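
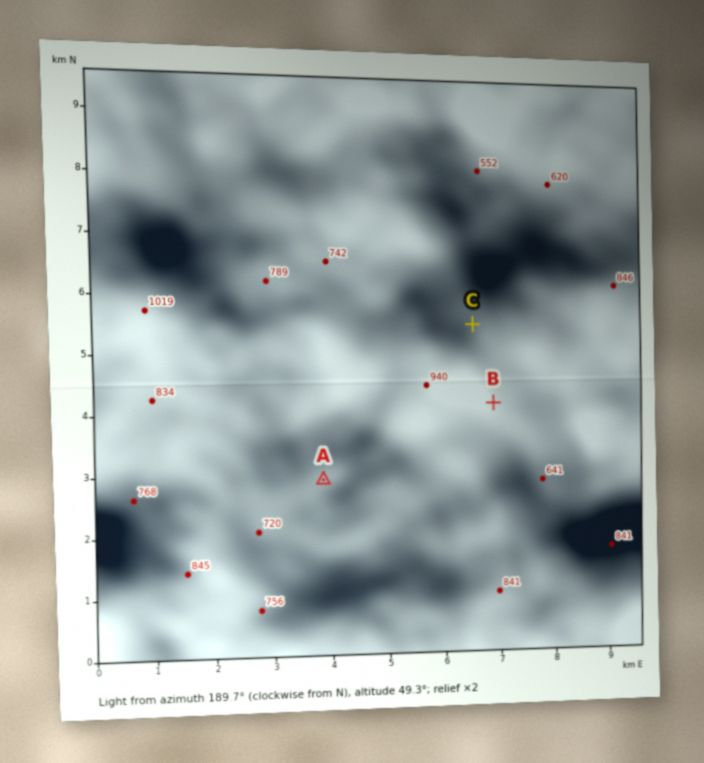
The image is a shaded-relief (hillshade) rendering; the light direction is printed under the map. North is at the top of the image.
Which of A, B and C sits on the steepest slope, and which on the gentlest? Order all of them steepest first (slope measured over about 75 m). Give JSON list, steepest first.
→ ["B", "C", "A"]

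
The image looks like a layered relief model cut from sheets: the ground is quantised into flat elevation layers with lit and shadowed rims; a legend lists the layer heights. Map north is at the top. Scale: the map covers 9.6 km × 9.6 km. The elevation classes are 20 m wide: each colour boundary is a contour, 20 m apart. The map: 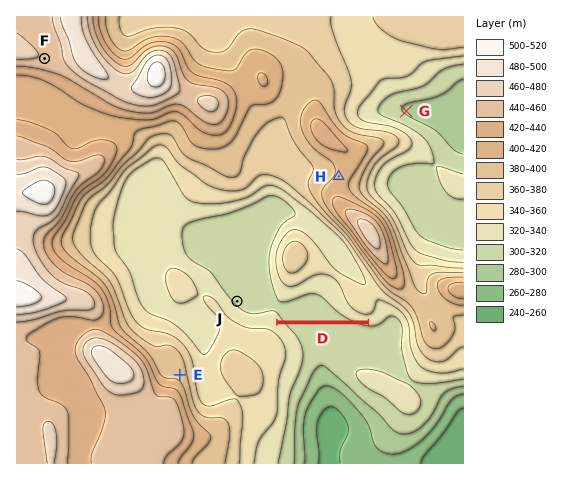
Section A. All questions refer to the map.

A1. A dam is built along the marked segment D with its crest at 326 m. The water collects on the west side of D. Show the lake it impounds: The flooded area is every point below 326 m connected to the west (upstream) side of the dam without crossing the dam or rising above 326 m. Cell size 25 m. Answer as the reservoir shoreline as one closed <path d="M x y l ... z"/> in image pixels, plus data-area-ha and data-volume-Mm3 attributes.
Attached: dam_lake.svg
<path d="M274 192l-9 1-17 11-21 7-21 2-28 6-3 6 3 14 0 6 4 11 8 8 12 8 16 15 15 20 13 10 4 1 20-1 6 3 81 0-15-9-11-13-10-9-9-1-20 8-7 0-8-6-5-19 0-19 8-20 10-10 10-1 6 3 14 13 5 7 12 12 7 3 2-3-6-12-7-8-17-11-29-26-13-7z" data-area-ha="518" data-volume-Mm3="37.55"/>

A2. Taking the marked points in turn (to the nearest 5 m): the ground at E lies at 390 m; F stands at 455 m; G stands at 300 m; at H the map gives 405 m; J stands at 320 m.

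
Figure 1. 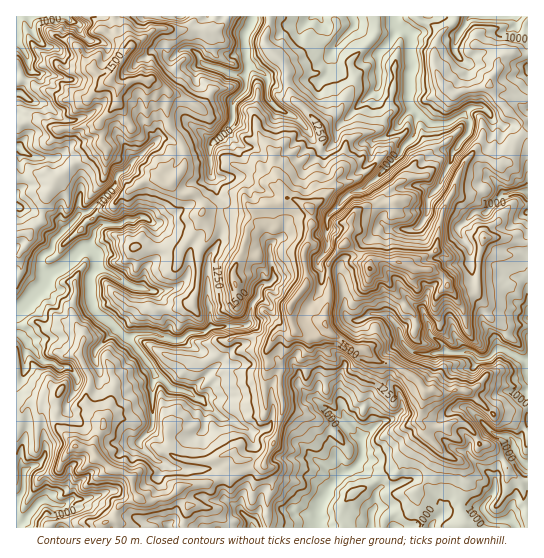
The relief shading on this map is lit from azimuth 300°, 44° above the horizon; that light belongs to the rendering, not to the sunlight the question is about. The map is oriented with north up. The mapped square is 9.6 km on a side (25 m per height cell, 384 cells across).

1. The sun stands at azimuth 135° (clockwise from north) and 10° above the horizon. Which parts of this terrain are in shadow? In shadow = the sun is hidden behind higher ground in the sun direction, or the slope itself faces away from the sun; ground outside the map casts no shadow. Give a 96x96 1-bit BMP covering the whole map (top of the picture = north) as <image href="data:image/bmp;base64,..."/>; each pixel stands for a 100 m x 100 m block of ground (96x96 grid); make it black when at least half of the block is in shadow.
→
<image width="96" height="96" href="data:image/bmp;base64,Qk2+BAAAAAAAAD4AAAAoAAAAYAAAAGAAAAABAAEAAAAAAIAEAAATCwAAEwsAAAIAAAAAAAAA////AAAAAAB8AADGAAYAABgDAPN//4CGAAYAcDgD4OZ//8ACAAYAcDwB4Ib//+ADAAYAcD4AAIb///ABDjIAeBgAAcT///xAQDIAfBAAAOb///88ADIAfB0AAODv//38ABAAfw/gAHB3/Pz/4AAAf+fwAHD4bgx/8AAAP+DwAHH+N4Z//AAAP/IAADP/OT9/4AQAD/gAADD/vH/8AA6AAPwAADD/jH/x/B4AAP4AIAB/wH/B/x8AAP8ABAJ/7n/x/58AAOOABgd//gfw//+AAPCADef//gHw//+AAPhgAeP//wDwf/+AAP8wAIH//wDwP/+AAH/BgAD//wD4f/2AAD/h4AD//4D4f/3AAb/w8AD//4D8f//AAp/wYAD+d8D+///CBwHAAEH+e4D////AAwHQAGD/O8D//3/AQBHQABj/vcD/7P2AwAGV/AD/vcD4MPyEAAGP/gD/+YDwGPwEBAAP/wD/+YHgDP4EBAB//8D/84ngB/4ABgH//+D/84XgAf4ABgf///j+44CD8f4MAA////D/89n/4P4EAAf//uD/89n/wP8AAePD+AD/8eP///8AA/HHIAD/+Gf///+wB+HGEAD/+Ifl///wD+HmMAD/+QgEP//gz/HmcAD/7AAAH//hz/sMcAD/wAAAH//jznMMYAD/wQA+H7/jwAGMAAD/48P/n5/xwgAMAAD/44f/n5/44AAOAAB/5///35/44QAPAAB/5///35/844APgAA/5//D35/+58BDgAAf//jB35/858AARAAf/+zg/5/8z8AAxgAP/8Tw/5/8z8AeBgAP//gw///87+/eBgCPf/gA/9/89//8DgCDP/gA/9/8f//+DgBDj/w7/+/+f//+XgADx/5//+/+///+HwCB9/9//+f+/v/+P/zg9////+P+fv/+Pw7w+///j/P+/P//P8b4P///j/H+/hx/H+Pwn4P/7+AcfwB/H/Dg38Ax7/weP4AfgfCAG+AAT//Hv/YfgPzAHfAAD/+f3//fwH78H/gBn/8f////wDw4Dn4A//0/+/4/wQAAD3+AH///8/+H4ABhB7+EH/+f8f/74AD/x7/GH/8P+P//8AD/45/iH/8P/H//8AD/8Y/4P/8t/r//+AD55w/4P/83/////CDgcg/+P/4b/f///LD8PwD8P/7P/P///vB+HwBwP//3nz///ng8DAAgP/v/n+f//34H/gAQB/v/H////3zf/wAQA/v+H/v//uCf/4AAAfv8J/n//+F/78AAA/v4c/3/P+D/c+AAA/vA+P38D4D/8eAAc/v8+H34AAD//OAA8fvw/D3+AAD//gAC+Pvg/j7+PAD//5gGf//g/h7+P4D//9+Gf//Afh7+H4D//8/A///APhz+H8D//+/E/z+AHF78P8D///fOcL4ADF78P8D///PPYLwAHh78P+D///gHIHwAHx/8efn///wAAHwAH4/+eHz///wAAD7AD8f+fP7///+AAD5EB+f+fP7////AAH4GM8f/P/7/////On4DYYf/3/7/////+j8BYYf/3/8="/>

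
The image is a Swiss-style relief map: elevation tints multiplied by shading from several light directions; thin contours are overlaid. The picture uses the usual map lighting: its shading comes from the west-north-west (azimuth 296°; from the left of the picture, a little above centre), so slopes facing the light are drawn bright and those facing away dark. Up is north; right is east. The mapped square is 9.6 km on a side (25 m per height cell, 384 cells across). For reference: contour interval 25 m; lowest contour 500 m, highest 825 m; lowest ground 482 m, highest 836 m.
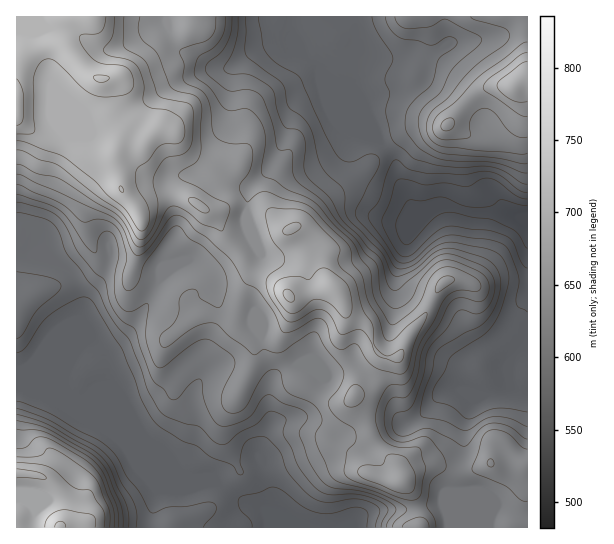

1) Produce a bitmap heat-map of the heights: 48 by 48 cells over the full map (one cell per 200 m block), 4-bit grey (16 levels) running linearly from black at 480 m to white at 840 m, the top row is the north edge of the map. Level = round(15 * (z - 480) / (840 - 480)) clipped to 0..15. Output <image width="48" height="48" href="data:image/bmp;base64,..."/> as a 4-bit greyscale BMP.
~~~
<image width="48" height="48" href="data:image/bmp;base64,Qk32BAAAAAAAAHYAAAAoAAAAMAAAADAAAAABAAQAAAAAAIAEAAATCwAAEwsAABAAAAAAAAAAAAAAABEREQAiIiIAMzMzAERERABVVVUAZmZmAHd3dwCIiIgAmZmZAKqqqgC7u7sAzMzMAN3d3QDu7u4A////AMzN3dy4ZURVREMzMzMzMzM0V4mHZmZnd8zMzMy4ZUREREQzMzMzMzMzVnh2ZmZmd8zMzMuoZEREREQzMzMzREREZ4h2ZmZmd8zMy7uWVDMzMzMzMzNEVmZniZl2ZmZnd8zMu7qGQzMzMzNEMzRFZ3iZqqmHd3d3d8zLuql1QzMzMzREM0RWd4mZmqmHd3eIiLq7qpdUMzMzREREM0RWd4iZmZmHdneIiJmqmHVDMzM0RFVENEVmeIiJmIiHdmeIh5mYdVQzMzRERVVUREVneIiJh2d2ZmeIdoh2VDMzM0RFVWZlVFVmeIiIdlZmVVZ2ZWZUQzMzM0VVVmd2ZVVmeImYdmVVVERVVERDMzMzNEVmZmeHZWZneJmYd2ZURDNERDMzMzMzNFZmZneIdmd3iJmZh3ZUMzMzMzMzMzMzRFZmZmeId3eId4mZiIdUMzMzMzMzMzMzRWdmZmd4h3d3d4mZmZdkQzQzMzMzMzQ0RXd3Zmd4iHd3eImZqqhlREQzM0MzMzM0RniHd3d4iIiHiJmaqqhlREMzM1QzMzNEVniId3iIiJmIiamqmal2VUQzM1RDMzNFZniIiIiIiJmYiaqqmZmHZVVDM2VEMzRGZ3iIiIiIiJqpmruqmImYZmVUM2VURDRXd3iIiIiIiau7q8uph3iYdmZUM2ZVRERnh3eIiIiJmrzLvMuod3iZh3dkM2ZVVVVniHeIiIiZmszLzMuYdmeJmIh1M1VVVVZniId4iIiZqru7zLqYZVaJmYhlQ1VVVWZ3iId3eIiaqqu7u6mYZEVoiHZUMlVVVWd3iYd3eImqmaq7u6mHUyNGZlVEMVVVVnd3mpiIiJqpmau7u6l1MhE0REQzIVVVV3d4rLmImaqpmru7updUIRESMzIiEVVVZ4iJvcqYmqqpmru7qXVDIRERIhERAFVWeJmbzcuqq7upmqu6l2QzIRERERERAGd4iZq83curu7qpmqqZhlRDIREREREREXiZmrzN3Mu7uqqZmZiHZlVEMhERESERI5mqq8zd3LuqqqqZmIh2ZVVEMiIiIiIiNKq7vM3d3MuqqqqpmId2VUREMjMzMzM0Vbu8zd3d3cu7qqqqmHd2VEREQzRFVVVWZrzN3d3d3dzMuqqZmHd2VEREREVWd3d3d93d3d3d3d3cupmZmHdmREQzRFV4iIiIiO3d3d3d3d3cupmZmHZlRDMzRFZ5mYiIie3d3d3d3d3cupmIh2VVQzM0RFZ4mYiImf3d3d3d3czMupiIh2VUQzM0RFVniYiJmv7d3d3d3cu7qoh3d2VEQzM0REVWeJmau+3d3e7u7cuqmId3dlVEMzNEREVVZ4mqu+7d3u7u7bupiHZmZVREM0REREVVZ3iau+7d7u7d3Lqph3ZlVEREREREREVVZneImu7u7t3My7qpmIdlREREREREREVVVWd4ie7u7t3MuqqZmZdlRERERERERFVVVWZneO7u7t3cuqqaqph1RERERERERWZmVmZ3eO7u7u7cuqmaqph1REREREREVmdmZnd3iA=="/>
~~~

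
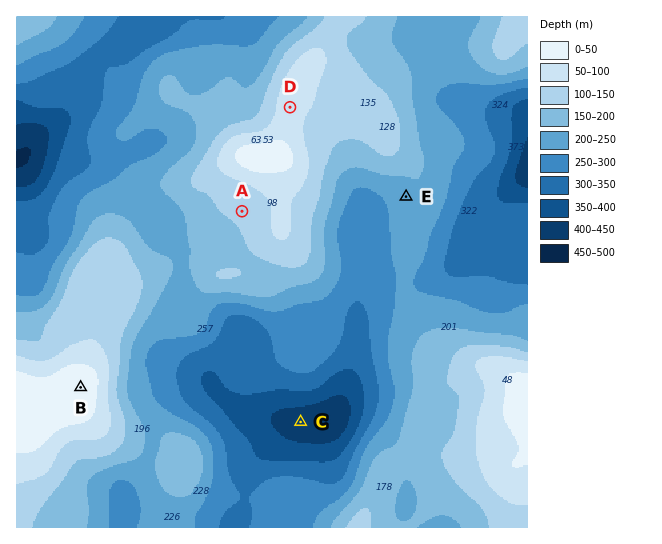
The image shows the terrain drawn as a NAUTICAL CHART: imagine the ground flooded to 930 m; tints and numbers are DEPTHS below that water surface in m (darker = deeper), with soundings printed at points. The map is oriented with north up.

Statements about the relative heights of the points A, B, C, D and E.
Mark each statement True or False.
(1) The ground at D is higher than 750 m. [True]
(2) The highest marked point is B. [True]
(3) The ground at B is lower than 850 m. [False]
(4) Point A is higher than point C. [True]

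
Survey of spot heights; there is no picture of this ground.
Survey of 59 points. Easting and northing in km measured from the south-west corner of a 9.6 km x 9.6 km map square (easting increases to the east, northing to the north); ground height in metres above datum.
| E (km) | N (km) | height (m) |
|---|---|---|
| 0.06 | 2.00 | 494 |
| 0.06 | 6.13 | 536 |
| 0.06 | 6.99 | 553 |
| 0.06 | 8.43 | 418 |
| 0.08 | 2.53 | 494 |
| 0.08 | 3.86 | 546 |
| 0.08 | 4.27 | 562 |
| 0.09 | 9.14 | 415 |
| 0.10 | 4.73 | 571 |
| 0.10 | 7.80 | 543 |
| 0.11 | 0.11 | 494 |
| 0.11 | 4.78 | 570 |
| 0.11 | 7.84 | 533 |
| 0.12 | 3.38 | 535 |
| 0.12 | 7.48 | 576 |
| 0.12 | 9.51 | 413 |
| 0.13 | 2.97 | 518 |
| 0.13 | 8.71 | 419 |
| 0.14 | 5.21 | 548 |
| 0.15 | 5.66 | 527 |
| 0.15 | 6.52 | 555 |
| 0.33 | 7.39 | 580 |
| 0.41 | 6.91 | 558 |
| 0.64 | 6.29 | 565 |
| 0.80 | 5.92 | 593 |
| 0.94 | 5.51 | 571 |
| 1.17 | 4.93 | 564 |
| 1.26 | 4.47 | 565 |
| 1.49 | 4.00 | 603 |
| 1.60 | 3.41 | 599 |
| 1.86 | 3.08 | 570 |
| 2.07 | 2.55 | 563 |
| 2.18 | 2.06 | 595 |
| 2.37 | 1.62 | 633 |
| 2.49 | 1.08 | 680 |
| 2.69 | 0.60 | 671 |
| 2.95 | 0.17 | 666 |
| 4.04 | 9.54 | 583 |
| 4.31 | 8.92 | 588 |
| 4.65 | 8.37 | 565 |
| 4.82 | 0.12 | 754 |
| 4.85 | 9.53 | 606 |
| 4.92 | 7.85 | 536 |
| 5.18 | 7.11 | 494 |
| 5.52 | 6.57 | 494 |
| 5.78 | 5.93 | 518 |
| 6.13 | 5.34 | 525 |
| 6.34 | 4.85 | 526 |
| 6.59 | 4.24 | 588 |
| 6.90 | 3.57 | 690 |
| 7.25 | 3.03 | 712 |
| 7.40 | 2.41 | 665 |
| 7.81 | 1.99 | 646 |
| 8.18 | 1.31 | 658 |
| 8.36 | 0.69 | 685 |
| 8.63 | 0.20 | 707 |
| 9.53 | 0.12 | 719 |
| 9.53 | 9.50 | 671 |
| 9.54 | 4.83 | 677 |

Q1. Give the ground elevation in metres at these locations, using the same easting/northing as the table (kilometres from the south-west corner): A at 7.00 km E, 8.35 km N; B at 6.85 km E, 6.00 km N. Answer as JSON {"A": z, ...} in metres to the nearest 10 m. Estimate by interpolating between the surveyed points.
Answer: {"A": 550, "B": 530}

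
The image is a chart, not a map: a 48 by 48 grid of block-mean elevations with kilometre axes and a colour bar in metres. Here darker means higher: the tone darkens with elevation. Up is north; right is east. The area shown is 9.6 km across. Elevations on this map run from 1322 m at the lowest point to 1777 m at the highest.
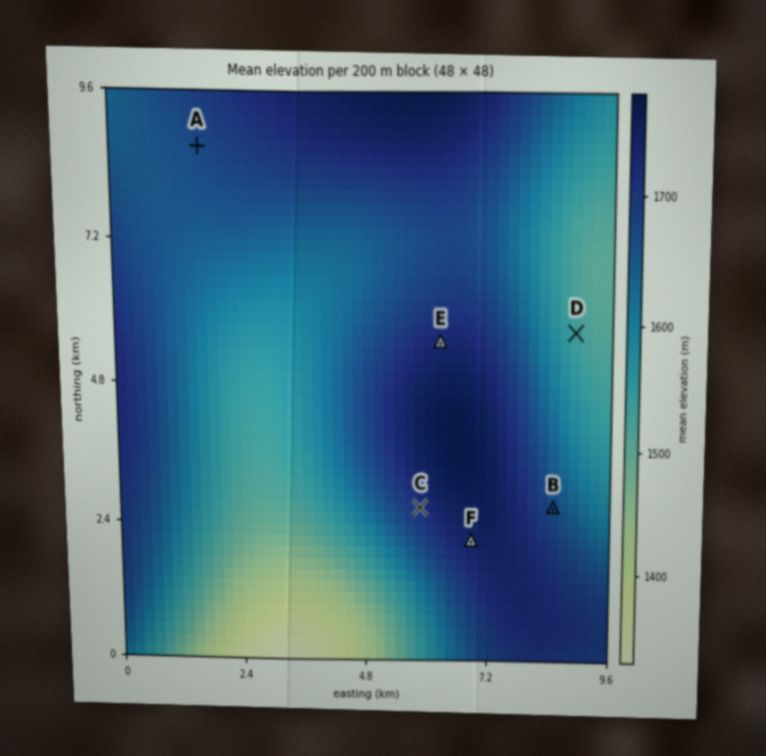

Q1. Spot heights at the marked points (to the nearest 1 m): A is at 1674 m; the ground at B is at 1672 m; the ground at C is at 1717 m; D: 1536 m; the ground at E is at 1733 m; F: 1741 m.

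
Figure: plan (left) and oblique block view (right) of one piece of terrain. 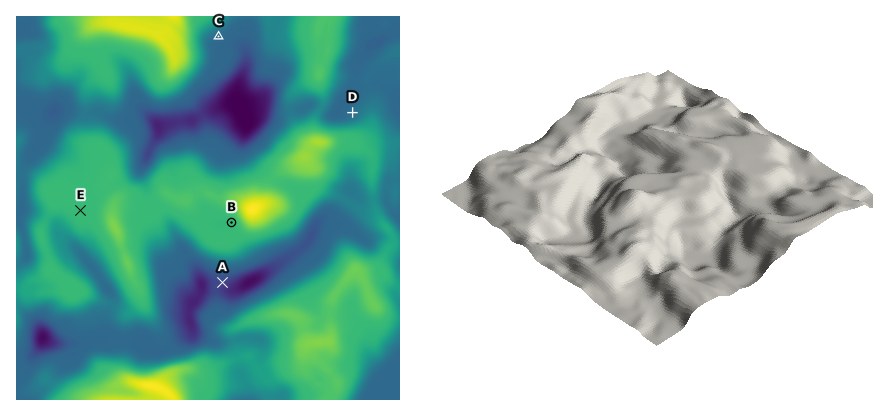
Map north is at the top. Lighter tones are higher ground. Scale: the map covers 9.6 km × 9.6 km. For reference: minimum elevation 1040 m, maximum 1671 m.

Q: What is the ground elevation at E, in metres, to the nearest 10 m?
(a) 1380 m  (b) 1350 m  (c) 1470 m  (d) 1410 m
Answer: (c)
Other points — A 1170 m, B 1470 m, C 1260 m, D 1270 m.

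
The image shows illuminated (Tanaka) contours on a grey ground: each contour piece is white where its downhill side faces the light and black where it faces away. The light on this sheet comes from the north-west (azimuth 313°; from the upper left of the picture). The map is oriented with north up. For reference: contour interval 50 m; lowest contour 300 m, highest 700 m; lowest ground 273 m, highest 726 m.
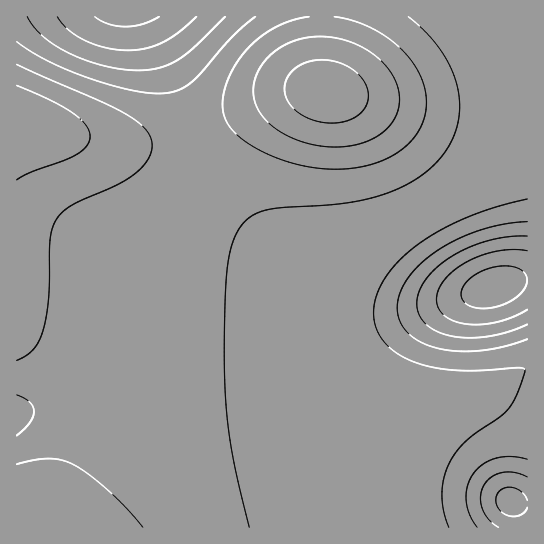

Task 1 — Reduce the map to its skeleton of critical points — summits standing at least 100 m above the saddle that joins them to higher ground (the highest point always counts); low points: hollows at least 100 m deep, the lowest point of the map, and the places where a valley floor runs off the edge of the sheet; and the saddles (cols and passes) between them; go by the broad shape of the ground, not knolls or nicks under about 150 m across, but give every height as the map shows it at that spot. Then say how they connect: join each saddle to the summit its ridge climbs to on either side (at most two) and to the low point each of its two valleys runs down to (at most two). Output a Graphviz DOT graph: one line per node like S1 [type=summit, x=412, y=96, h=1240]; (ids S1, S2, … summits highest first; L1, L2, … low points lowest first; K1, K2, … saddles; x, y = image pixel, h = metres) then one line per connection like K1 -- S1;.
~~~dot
graph terrain {
  S1 [type=summit, x=325, y=91, h=726];
  S2 [type=summit, x=17, y=125, h=696];
  L1 [type=low, x=494, y=287, h=273];
  L2 [type=low, x=511, y=502, h=330];
  L3 [type=low, x=126, y=17, h=384];
  K1 [type=saddle, x=194, y=134, h=582];
  K2 [type=saddle, x=87, y=395, h=573];
  K3 [type=saddle, x=527, y=373, h=500];
  K1 -- S1;
  K1 -- S2;
  K1 -- L1;
  K1 -- L3;
  K2 -- S1;
  K2 -- S2;
  K2 -- L1;
  K3 -- S1;
  K3 -- L1;
  K3 -- L2;
}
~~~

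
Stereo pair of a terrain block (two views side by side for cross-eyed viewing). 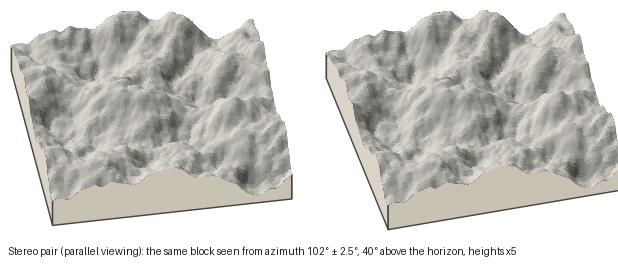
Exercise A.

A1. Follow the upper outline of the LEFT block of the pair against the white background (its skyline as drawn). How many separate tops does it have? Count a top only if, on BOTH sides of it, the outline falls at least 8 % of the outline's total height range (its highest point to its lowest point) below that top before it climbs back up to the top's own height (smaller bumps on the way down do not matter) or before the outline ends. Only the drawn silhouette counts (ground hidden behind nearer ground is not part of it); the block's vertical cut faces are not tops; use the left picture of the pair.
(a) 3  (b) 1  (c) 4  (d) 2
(d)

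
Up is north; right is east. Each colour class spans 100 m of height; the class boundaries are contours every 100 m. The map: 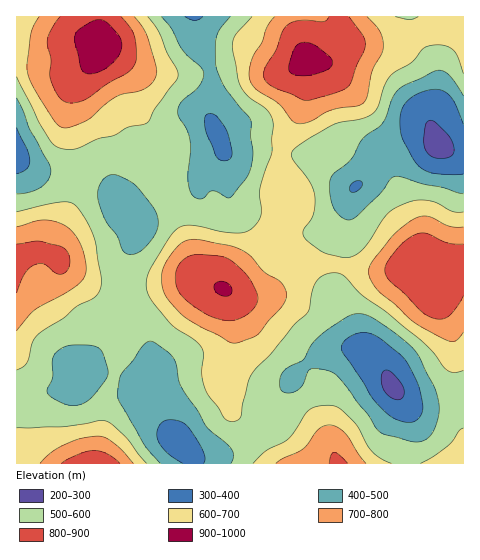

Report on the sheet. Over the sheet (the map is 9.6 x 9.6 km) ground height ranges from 270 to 960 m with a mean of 600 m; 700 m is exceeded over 22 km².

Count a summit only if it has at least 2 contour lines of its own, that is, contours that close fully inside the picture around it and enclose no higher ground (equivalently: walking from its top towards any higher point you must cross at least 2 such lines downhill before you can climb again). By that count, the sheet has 1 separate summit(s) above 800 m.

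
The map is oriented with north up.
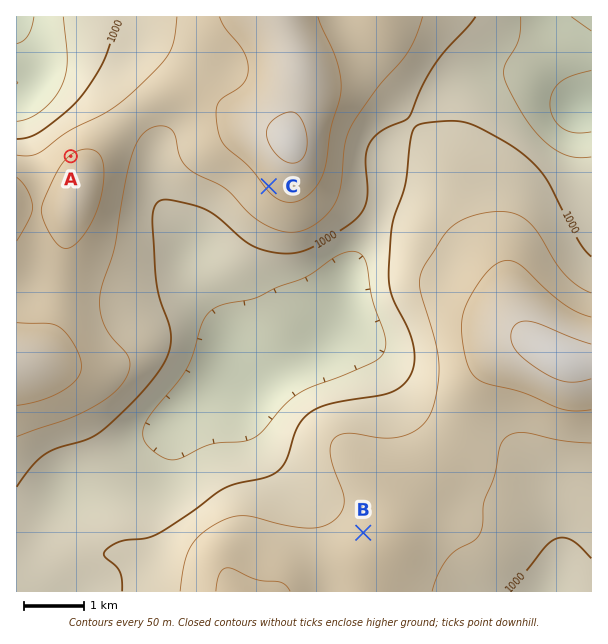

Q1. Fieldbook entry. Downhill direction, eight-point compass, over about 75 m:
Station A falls NW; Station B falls NW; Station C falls SW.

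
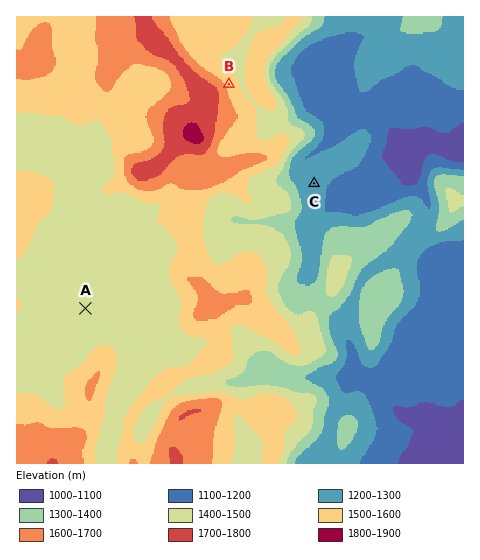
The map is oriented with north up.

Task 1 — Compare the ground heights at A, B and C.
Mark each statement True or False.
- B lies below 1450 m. False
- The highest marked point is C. False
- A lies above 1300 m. True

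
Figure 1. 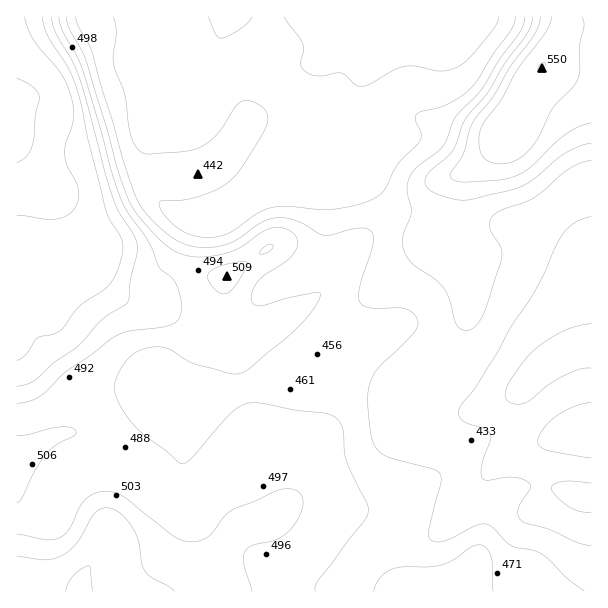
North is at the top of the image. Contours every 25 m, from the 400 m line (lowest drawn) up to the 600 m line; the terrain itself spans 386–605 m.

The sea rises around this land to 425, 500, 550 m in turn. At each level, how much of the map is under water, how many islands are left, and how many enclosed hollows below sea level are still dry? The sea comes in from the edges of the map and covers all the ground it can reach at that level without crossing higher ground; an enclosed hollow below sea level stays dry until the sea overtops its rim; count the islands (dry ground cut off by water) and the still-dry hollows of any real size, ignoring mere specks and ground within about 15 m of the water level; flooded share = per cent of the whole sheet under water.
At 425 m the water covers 24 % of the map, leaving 0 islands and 0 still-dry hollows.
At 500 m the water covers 78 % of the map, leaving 0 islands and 0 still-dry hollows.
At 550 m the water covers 93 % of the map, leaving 0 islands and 0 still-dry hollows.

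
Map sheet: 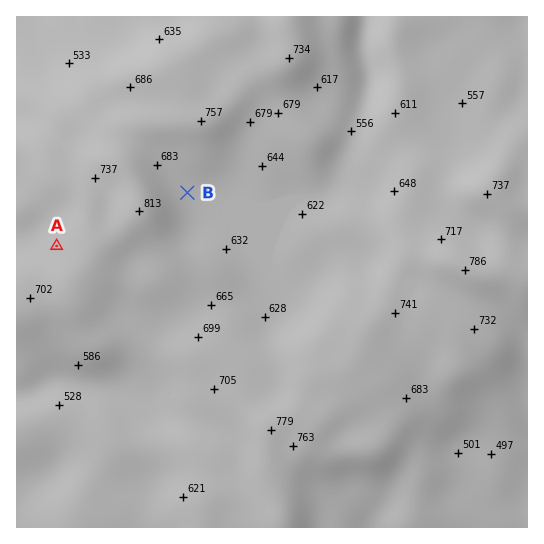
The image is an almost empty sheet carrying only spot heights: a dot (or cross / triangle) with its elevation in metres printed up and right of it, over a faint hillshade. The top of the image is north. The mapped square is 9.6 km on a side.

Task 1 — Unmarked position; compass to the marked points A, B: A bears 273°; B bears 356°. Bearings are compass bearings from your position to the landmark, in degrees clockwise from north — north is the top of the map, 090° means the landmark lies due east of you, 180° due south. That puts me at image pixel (192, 253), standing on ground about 690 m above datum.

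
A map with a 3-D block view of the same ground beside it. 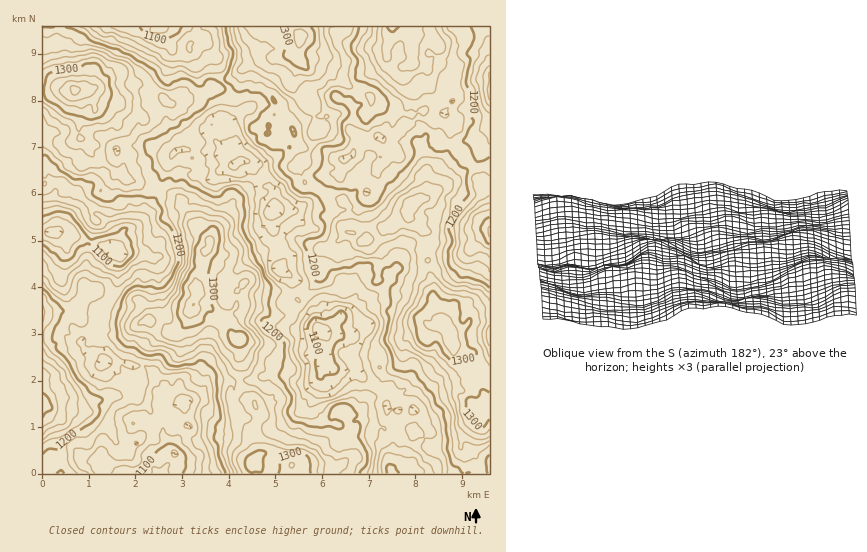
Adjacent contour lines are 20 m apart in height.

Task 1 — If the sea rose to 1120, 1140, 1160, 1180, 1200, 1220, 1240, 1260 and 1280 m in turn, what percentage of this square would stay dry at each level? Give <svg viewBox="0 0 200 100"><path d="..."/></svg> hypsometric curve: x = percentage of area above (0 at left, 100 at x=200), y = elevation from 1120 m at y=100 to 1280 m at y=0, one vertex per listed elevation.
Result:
<svg viewBox="0 0 200 100"><path d="M186 100l-14-12-20-13-27-13-25-12-25-12-21-13-18-13-14-12"/></svg>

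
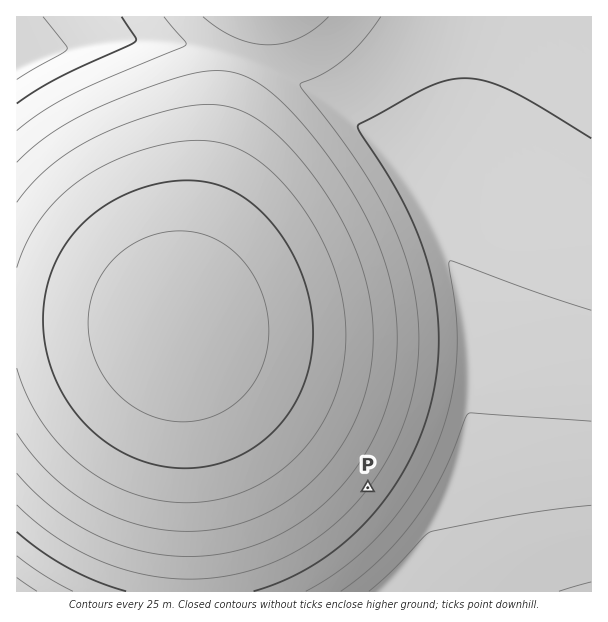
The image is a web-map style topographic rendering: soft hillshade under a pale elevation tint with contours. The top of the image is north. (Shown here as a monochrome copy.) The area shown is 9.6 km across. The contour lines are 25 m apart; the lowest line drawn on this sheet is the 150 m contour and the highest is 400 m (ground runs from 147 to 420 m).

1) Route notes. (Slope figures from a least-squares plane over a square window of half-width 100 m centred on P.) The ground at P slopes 4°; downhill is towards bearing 127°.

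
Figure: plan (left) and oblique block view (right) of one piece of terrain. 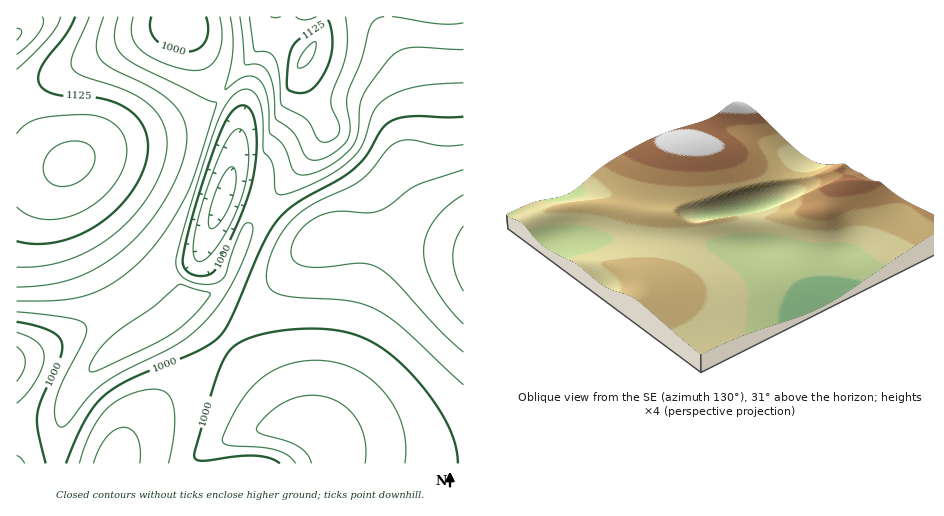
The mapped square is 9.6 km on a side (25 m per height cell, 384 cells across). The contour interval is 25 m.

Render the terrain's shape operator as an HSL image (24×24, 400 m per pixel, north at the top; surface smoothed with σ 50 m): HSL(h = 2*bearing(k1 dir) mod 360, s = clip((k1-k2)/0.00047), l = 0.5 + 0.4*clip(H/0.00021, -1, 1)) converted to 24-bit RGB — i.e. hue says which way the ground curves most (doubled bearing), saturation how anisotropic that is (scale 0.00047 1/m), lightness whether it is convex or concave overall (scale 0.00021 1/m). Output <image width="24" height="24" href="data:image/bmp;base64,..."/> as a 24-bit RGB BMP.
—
<image width="24" height="24" href="data:image/bmp;base64,Qk32BgAAAAAAADYAAAAoAAAAGAAAABgAAAABABgAAAAAAMAGAAATCwAAEwsAAAAAAAAAAAAARE55r6Z55daTXohdOU5pVmt1aHp3bXx4c3+G1IvI8aPvxX7ZYVyuQ5WNN5pdQLRFi75um56HhoKKgH+IfH2He32Hen6Gen6GRkeMp4N46M6dnJJlOVNoUGt0ZXt4an54boB5dIN7nX+mypvfyqzvopznianYhMXMibSij4aLiYOLg4CJfn2IfH2Ien6Ien+IZkqtmXOp6cCovI90QVtkRWtrXnpwZ392a4F4b4R5dId6eol7gpCGj4iijIunioubj4eIjYSJi4OLhoGJgH+IfX6Ie3+JeoCKhlemhWem4qan5pGRe1dnPGRTR3VYWH5nZIJza4V4cYd5dol6fIt7hYyAi4yDjYmEjYaEjISGioOIh4KJgoCIfoCIfIKJe4KLdmJbYmt8uYqS8a/C2H+vZl+FQHNMPnhJTYBbXoVua4h3cop6d4p6fop8hYqAioqCi4aDioODiYOFiIOHg4KHgIOHfYSJe4WKXG8+SnJBWYpSwYeM66nU4JXYnnapUoVgOoBLQ4RaWohvbIp5dIp7eop7gIl+hoiBiIaCiYSCiIKCh4ODhYOFgYaGfoeIe4eJU3g8S4A7OYQ0S5FCqY532JrT5qToypLObJ6NPYleQIRiW4lzb4p7d4l9fIh+gYZ/hoaBiISBiIOBh4SBhoaBgYaAfYaBeoaDVo5fU5NWSZRLO487PIo7Wo1Zrn2y4Jra3aLNd4CiP4ZmQYZoXop4col/eoeAf4SAhISAh4J/iIN+iYV+iIh+g4d9fYZ7eIN6eJqjc52SbJl9X5RmTIxQPoFBQ3lLiGWQ1pW65bHVhHuzPYVpRYZtY4h8dYaBfYKBgoB/hn99iYF7i4V6i4h6iIl4gYZ2eoF0hYefhI+Wf5CKd458bItvXIdgRnxTPHlXfPCcibz/+Yb/+o2sOoFnSIJvZoJ7eH5+gHp7hnt4in92jYR2jYh1i4pzhodyf4FwkYOOjIWGiIqCgYp8eYl3cIhxYYZsRoFgjf8tEh8hSRpL/9bMX5FyOHZeS3dnaXZxfHVyhXhxi35wj4Rwj4dwjYhwiIRugX5skH+Cj4KAjYiAiot+gYp7d4l2b4h0X4dv/++OAScyDS5T/87K5J+dU3xjNmZPTGlXcXNkgnlpi4FrkIZtkIhujoVuiYFtgnprk4GHk4OFkoeEj4yEiIyBfot8d4p6b4h49eKjBk1YASQyFya5/9XMwHCGSGlPNFlBTmlMd35gioppj4xvj4hyjoJxinxug3ZslYSPl4eNlomLk4uKj46JhoyFf4qCeYmAv7V9uv8TAiMxBCEv/9/M5X6huV93RGVHNmVBUH1PcItmgIx1ioV7jXt2jHZxhnJvlYeUmYqUmo2UmY6SlY6RjoyPhouMgImKfIyD/9KNBBwvAiEx/8xxvmSF6H2js2d0RHlPOYRPUZNkbY19gnuGj3Z/kXN3i3J1j4iTmI2XnJCZnZGZm5GZlY6XjImTg4OQfX2M/eHHCCE/BBov/8wLk3Jaym6P55asspB9P5ZcOJFfT4V0amx7i255lHJ2j3V5h4qQjo2VmJGbn5Kfn5KfmpCdkoqZiYOXgnuU+dTBFDJ8BRcxDDNj7axxe31h1JSf5re9lbWHN7CUPnF5V2BofGxrkHp0j3p7fpKMhpeXjZCbm5GgoZOinpCglouejoKch3iavXuR/0pbBhU0Bxgy/7qeU3tifaRx4MTB4OvqUmDEPzl+VVVwbHlxiIp6ioOBbZh8dZqMf5GWkYuYnpKenpChmYqgkYCfinSdiWee/7W2CBMsCRs0/15Iw7R2TrRkk9yL0LqZpDqhZD6CaWKGcIKJfIqEg4eGV5pZW5NnZoR0fIx6j5OJlo6WloibkX2ei26fh16h9ISrpgjDDCA0Hl9u/eLOd7tseMNHmoVIfkhralaEam+Nd4COfISJgICFUJJATIFFTXNKYo9VcJNkfY52h4GKiHiRh2iYhFmbiEue/7HWEzNYGGZt/+XEusKOkKV3goVvaWKEYmSMbHKMdniHf3uDgX1/To07Q3c8Q3hAUI5EWI5LYYpUaoFicXdsd2N7elKCe0WFsUSa/4zFGIuFKuKg+dfSlKOSd3yVY2KSZmKLcmuEf3J/gHV2gn53w5XJWpKATY1gTY5OVYpMWIJKWXZLW2hQXVVSYEZaZ0BjeE1u3YmKhPP4Hcm4+ZWt4bO8e3GYcV6OdV6DfmR7fmtugnlwgoZ0+dL12qfngn6zb5SPZ4dnZX1cXm9SVl5LT01HTkFLWEZZbV9vueaeYOjJV8eRHYSD/8zPlWKXg1OFflV2fV5pgm9oh4lxe5F1"/>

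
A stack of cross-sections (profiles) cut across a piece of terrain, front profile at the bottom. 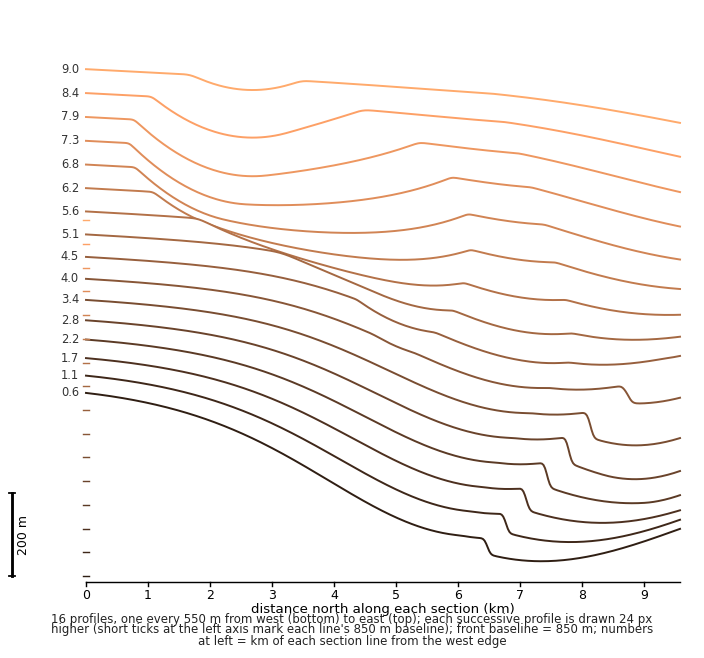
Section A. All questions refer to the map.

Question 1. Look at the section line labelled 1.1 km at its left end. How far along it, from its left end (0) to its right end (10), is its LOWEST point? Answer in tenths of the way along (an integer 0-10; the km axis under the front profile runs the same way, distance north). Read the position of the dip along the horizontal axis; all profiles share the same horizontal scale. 8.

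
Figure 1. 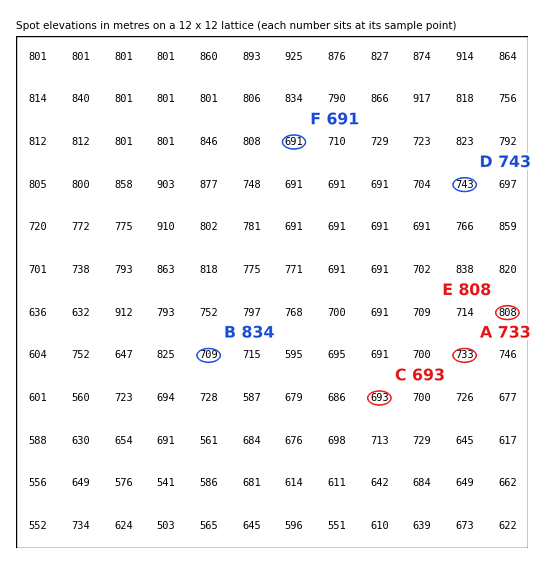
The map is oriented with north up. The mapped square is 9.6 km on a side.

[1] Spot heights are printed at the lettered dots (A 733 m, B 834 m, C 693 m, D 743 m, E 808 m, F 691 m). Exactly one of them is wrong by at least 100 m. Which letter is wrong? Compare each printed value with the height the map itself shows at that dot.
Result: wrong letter B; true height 709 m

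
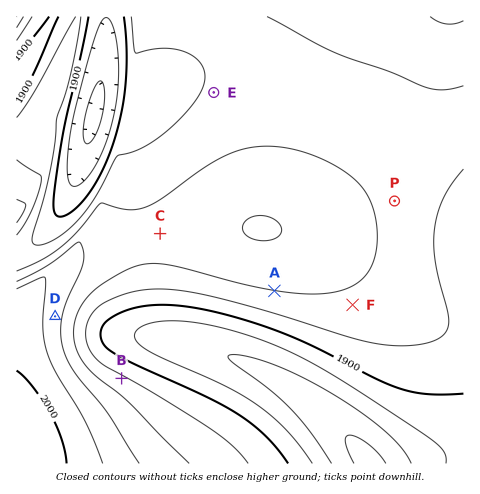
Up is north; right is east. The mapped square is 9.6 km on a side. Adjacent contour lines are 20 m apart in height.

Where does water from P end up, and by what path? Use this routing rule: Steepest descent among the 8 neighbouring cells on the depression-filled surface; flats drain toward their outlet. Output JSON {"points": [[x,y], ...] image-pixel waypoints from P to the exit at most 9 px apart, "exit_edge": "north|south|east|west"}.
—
{"points": [[395, 201], [404, 201], [413, 201], [423, 201], [432, 201], [441, 203], [451, 207], [460, 208], [463, 209]], "exit_edge": "east"}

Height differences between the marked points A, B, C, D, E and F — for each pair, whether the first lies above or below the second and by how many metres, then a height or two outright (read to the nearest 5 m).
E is below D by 50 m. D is above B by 45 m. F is below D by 35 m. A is below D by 30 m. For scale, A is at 1940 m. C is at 1945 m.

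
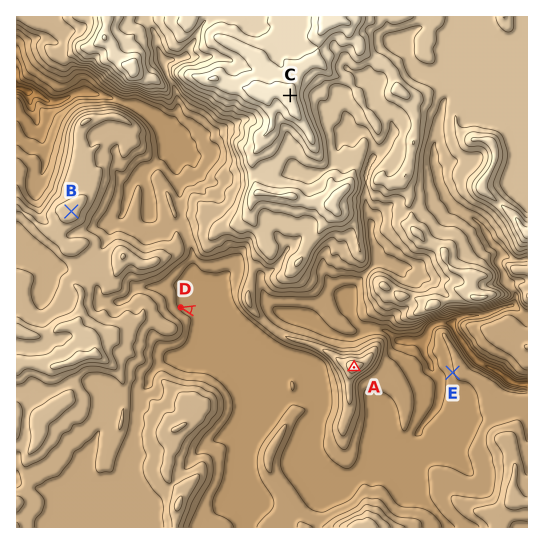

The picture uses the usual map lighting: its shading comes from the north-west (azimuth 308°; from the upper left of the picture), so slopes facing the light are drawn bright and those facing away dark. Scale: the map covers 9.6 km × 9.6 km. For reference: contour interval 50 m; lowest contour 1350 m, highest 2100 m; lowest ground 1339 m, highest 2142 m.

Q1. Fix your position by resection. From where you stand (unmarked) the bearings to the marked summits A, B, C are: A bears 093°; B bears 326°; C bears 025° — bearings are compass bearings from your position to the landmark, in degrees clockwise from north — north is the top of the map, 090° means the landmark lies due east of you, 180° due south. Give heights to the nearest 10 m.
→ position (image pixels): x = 169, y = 357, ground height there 1590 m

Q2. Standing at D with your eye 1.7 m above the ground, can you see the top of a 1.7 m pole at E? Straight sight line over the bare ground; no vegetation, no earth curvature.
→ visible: false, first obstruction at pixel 255 325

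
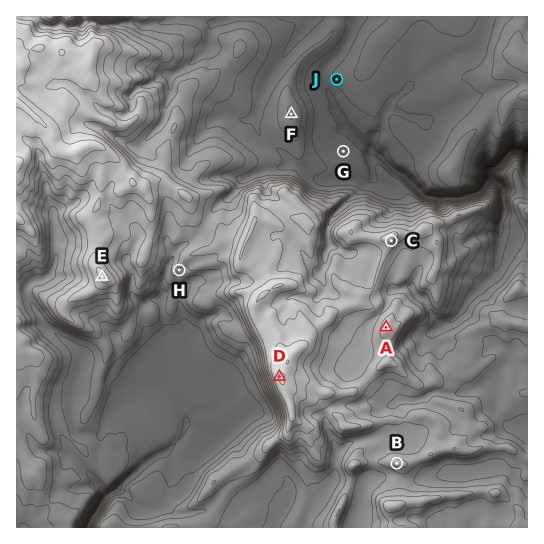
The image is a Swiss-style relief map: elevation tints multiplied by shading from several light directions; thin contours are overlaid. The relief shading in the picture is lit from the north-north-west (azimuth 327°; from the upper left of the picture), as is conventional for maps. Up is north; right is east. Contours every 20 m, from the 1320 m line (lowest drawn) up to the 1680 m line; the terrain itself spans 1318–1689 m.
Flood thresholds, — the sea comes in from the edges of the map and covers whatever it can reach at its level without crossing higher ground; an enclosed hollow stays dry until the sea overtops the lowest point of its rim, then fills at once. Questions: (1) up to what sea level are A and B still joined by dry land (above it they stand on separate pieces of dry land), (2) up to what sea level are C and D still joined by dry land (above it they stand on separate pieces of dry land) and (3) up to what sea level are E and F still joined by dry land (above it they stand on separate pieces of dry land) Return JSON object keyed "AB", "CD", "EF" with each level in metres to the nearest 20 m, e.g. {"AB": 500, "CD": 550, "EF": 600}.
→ {"AB": 1540, "CD": 1580, "EF": 1460}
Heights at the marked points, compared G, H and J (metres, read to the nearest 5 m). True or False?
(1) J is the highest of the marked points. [False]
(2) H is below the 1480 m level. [False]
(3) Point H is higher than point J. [True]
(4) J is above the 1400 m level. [True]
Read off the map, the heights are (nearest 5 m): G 1430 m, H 1535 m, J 1445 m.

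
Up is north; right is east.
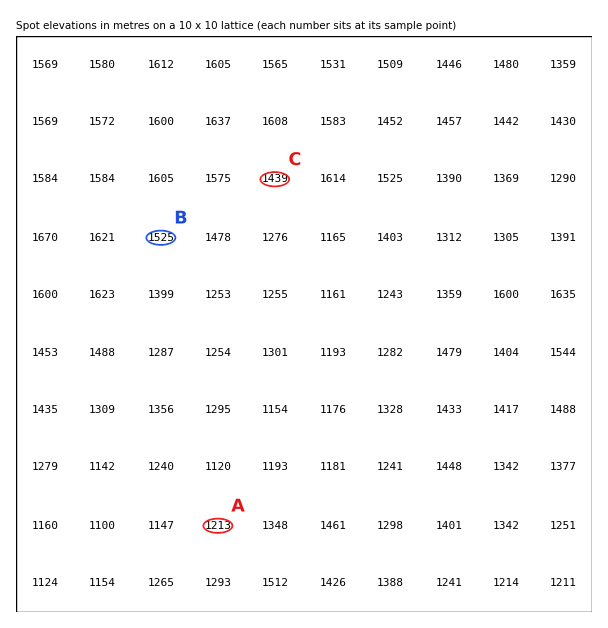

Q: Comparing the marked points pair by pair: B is above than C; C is above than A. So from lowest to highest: A C B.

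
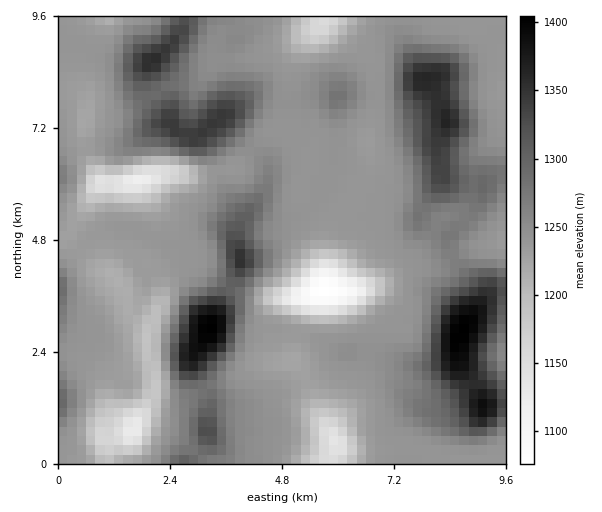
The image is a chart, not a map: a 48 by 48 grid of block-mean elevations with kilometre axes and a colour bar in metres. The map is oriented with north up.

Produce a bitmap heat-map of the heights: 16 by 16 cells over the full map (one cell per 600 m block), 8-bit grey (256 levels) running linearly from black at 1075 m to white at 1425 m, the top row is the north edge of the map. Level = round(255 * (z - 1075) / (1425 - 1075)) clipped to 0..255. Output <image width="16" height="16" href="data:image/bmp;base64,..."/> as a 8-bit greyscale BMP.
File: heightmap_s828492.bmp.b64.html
<image width="16" height="16" href="data:image/bmp;base64,Qk02BQAAAAAAADYEAAAoAAAAEAAAABAAAAABAAgAAAAAAAABAAATCwAAEwsAAAABAAAAAAAAAAAAAAEBAQACAgIAAwMDAAQEBAAFBQUABgYGAAcHBwAICAgACQkJAAoKCgALCwsADAwMAA0NDQAODg4ADw8PABAQEAAREREAEhISABMTEwAUFBQAFRUVABYWFgAXFxcAGBgYABkZGQAaGhoAGxsbABwcHAAdHR0AHh4eAB8fHwAgICAAISEhACIiIgAjIyMAJCQkACUlJQAmJiYAJycnACgoKAApKSkAKioqACsrKwAsLCwALS0tAC4uLgAvLy8AMDAwADExMQAyMjIAMzMzADQ0NAA1NTUANjY2ADc3NwA4ODgAOTk5ADo6OgA7OzsAPDw8AD09PQA+Pj4APz8/AEBAQABBQUEAQkJCAENDQwBEREQARUVFAEZGRgBHR0cASEhIAElJSQBKSkoAS0tLAExMTABNTU0ATk5OAE9PTwBQUFAAUVFRAFJSUgBTU1MAVFRUAFVVVQBWVlYAV1dXAFhYWABZWVkAWlpaAFtbWwBcXFwAXV1dAF5eXgBfX18AYGBgAGFhYQBiYmIAY2NjAGRkZABlZWUAZmZmAGdnZwBoaGgAaWlpAGpqagBra2sAbGxsAG1tbQBubm4Ab29vAHBwcABxcXEAcnJyAHNzcwB0dHQAdXV1AHZ2dgB3d3cAeHh4AHl5eQB6enoAe3t7AHx8fAB9fX0Afn5+AH9/fwCAgIAAgYGBAIKCggCDg4MAhISEAIWFhQCGhoYAh4eHAIiIiACJiYkAioqKAIuLiwCMjIwAjY2NAI6OjgCPj48AkJCQAJGRkQCSkpIAk5OTAJSUlACVlZUAlpaWAJeXlwCYmJgAmZmZAJqamgCbm5sAnJycAJ2dnQCenp4An5+fAKCgoAChoaEAoqKiAKOjowCkpKQApaWlAKampgCnp6cAqKioAKmpqQCqqqoAq6urAKysrACtra0Arq6uAK+vrwCwsLAAsbGxALKysgCzs7MAtLS0ALW1tQC2trYAt7e3ALi4uAC5ubkAurq6ALu7uwC8vLwAvb29AL6+vgC/v78AwMDAAMHBwQDCwsIAw8PDAMTExADFxcUAxsbGAMfHxwDIyMgAycnJAMrKygDLy8sAzMzMAM3NzQDOzs4Az8/PANDQ0ADR0dEA0tLSANPT0wDU1NQA1dXVANbW1gDX19cA2NjYANnZ2QDa2toA29vbANzc3ADd3d0A3t7eAN/f3wDg4OAA4eHhAOLi4gDj4+MA5OTkAOXl5QDm5uYA5+fnAOjo6ADp6ekA6urqAOvr6wDs7OwA7e3tAO7u7gDv7+8A8PDwAPHx8QDy8vIA8/PzAPT09AD19fUA9vb2APf39wD4+PgA+fn5APr6+gD7+/sA/Pz8AP39/QD+/v4A////AHZTTXSVnYV8bD5Pd3l7f3x9TzRbjKeEfG5GX3iElLO3implWo6XgHpxa3J7i5/GyXx2bmPAr3xyb3d7fou63KV8eGpkxOSRdnR3ent9ueqtg3VpYaTXnWRALkVueqTexINra3B8kqRuNgwkV3iJpbR1cHN2eYW8jmxRZXZ7hYZ+cXR2dnmOqYd6d3h5iIyMfXFQSldxgJGOenl4eYahmZF8U0xBWnp6hnp6eHiIuKGUdniNn7Swi3x6enh4l8Gif3NzirGxvK+Ae4KAe6PIrHt0dpmmlZGZhHuHh323zJ54eHqixJ+Afnlvcnl7pK6SeXhygpmyh4J6XEVpeoB8eXg="/>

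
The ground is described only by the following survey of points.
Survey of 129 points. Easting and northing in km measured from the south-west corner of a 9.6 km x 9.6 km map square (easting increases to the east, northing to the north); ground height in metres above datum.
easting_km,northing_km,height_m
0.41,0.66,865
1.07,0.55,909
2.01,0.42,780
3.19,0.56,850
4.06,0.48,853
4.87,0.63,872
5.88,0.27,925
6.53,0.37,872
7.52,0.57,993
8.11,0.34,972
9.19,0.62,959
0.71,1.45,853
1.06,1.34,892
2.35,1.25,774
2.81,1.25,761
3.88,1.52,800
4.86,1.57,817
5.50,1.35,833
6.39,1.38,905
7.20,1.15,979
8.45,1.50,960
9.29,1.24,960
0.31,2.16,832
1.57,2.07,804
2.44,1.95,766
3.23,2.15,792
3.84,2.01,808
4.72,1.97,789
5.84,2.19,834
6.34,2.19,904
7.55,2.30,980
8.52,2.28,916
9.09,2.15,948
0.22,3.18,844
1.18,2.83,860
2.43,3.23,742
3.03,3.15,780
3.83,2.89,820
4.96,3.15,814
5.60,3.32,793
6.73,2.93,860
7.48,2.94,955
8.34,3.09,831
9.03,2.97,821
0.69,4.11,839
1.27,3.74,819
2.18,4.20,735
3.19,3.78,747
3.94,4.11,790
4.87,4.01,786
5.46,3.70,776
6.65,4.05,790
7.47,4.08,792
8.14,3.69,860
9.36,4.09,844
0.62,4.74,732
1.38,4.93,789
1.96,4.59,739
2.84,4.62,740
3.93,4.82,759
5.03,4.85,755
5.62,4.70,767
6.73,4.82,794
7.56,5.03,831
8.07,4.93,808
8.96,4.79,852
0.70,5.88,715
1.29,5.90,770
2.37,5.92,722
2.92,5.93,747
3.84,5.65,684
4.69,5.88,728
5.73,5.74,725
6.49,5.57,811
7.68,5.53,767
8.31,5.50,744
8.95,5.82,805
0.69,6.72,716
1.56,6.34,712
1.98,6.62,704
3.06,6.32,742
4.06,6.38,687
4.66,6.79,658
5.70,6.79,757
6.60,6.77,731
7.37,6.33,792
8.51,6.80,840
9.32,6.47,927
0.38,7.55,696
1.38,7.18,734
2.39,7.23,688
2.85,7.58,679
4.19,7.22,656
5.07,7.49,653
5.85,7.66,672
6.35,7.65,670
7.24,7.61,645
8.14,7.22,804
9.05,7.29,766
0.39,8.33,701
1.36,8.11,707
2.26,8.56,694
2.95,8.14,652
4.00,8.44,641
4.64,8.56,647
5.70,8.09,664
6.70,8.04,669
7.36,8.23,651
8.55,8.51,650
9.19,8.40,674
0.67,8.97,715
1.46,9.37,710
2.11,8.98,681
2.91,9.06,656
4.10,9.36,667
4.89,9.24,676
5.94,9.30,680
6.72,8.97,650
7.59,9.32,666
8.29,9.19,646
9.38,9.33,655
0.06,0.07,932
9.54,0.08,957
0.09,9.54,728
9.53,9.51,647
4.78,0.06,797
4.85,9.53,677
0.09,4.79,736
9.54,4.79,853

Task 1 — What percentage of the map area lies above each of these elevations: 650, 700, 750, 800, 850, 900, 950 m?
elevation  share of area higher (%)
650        95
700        77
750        59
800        37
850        20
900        11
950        6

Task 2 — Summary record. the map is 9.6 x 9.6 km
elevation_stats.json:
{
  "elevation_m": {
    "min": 630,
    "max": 1010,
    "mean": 780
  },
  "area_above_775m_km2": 44.8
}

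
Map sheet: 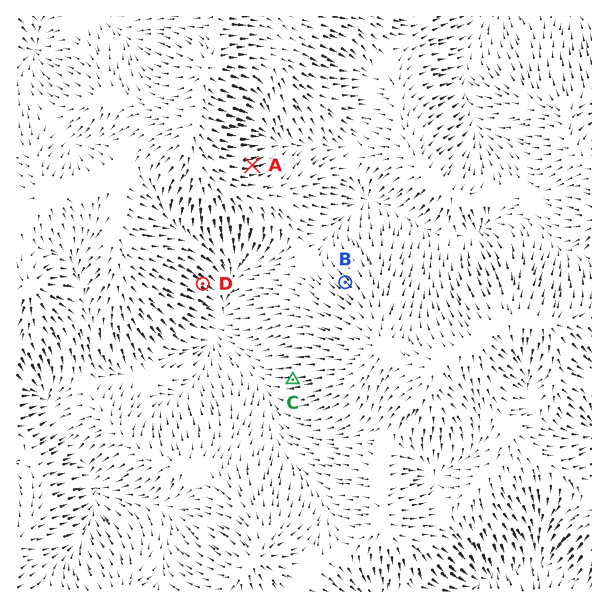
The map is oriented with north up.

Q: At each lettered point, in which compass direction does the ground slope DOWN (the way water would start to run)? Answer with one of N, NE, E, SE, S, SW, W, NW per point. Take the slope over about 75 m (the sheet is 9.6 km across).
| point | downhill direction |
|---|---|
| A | E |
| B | NW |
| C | W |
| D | SE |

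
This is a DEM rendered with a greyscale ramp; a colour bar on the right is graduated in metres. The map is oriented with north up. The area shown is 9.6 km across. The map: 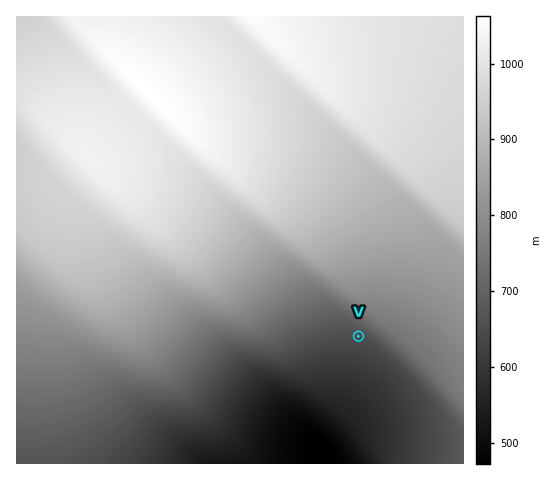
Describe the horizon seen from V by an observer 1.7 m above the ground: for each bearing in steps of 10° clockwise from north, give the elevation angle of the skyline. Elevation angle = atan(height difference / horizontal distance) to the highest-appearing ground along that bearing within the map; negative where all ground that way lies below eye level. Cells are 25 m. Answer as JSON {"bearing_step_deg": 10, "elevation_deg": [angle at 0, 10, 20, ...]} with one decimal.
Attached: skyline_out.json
{"bearing_step_deg": 10, "elevation_deg": [9.3, 10.0, 10.4, 10.6, 10.5, 10.1, 9.4, 8.5, 7.3, 6.0, 4.6, 3.2, 2.3, 0.7, 0.4, -0.3, -1.0, -1.9, -2.9, -3.5, -3.6, -3.1, -2.3, -1.7, -0.4, 0.2, 1.2, 2.0, 2.8, 3.7, 4.0, 4.2, 4.7, 6.1, 7.3, 8.4]}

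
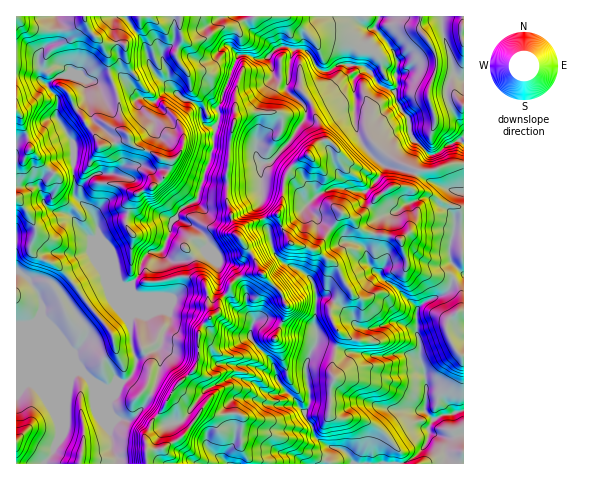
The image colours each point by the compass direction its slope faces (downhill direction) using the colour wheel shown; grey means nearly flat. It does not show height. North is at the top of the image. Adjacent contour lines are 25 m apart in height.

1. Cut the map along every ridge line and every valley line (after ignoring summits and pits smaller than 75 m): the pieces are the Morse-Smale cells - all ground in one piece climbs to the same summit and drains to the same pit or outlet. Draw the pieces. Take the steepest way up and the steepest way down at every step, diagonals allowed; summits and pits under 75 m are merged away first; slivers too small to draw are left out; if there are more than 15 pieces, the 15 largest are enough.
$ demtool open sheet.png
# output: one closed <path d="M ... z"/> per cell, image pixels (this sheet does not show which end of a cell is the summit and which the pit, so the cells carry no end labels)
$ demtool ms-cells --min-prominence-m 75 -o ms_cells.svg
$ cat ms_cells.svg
<path d="M253 16l-237 1 1 358 56 0 3-3 6 0 12 10 14 7 10-3 14-10 4-12-7-39 0-9 5-10-2-21 8-12 4-16 7-5 10-2 10 11 12 0 26-13-3-11-7-7-23-13 5-9 17-9 6-25 9-26 0-11 6-17-1-14 3-4 13-39 4-7 4-2-2-20-10-7 22-9z"/><path d="M327 140l-11 4-8 11-6 2-11 10 10 6 5 10 11 12-11 12 15 15 18 12 5 7 17 4 5 5 1 12 7 9 9 9 14 8 20 20 0 25-8-7-14-4-24 7-14-3-5-10-15-13-9-6-9 0-3 3-1 15 2 25-12 28 5 24-1 14-5 6 1 5 7 9 3 11 7 6 12 5-8 13 1 3 136 0 1-299-15-1-15 6-17 0-7 16-20 2-15-13-26-13z"/><path d="M209 247l-26 14-12 0-10-11-10 2-7 5-4 16-8 12 2 21-5 10 0 9 4 25 3 8-1 11-8 11-17 9-13-4-15-13-6 0-5 5-5 21 0 23-14 33-7 10 281-1 8-15-12-5-7-6-3-11-8-13 6-11-5-34 11-24 1-9-24-5-26-12-5 0-7 4-4-5-14-6-18-24 0-20z"/><path d="M463 16l-208 0-25 11 10 7 2 20 15 5 12-1 5 18 6 3 8-1-1 12 18 18 1 4-2 8-15 23-12 11 6 6 9 6 16-11 8-11 11-4 22 22 26 13 16 13 19-2 7-16 17 0 15-6 15 0 0-123-2-3z"/><path d="M242 54l-4 2-4 7-13 39-3 4 1 14-6 17 0 11-16 54 20 18 11 0 14-4 18-13 0 6 9 22 6 24 9 8 15 6 12 10 7 19 10-1 9 6 15 13 5 10 14 3 24-7 21 9 1-2 0-21-20-20-14-8-9-9-7-9-1-12-5-5-17-4-35-31-3-4 11-11-3-6-8-6-6-11-7-4-3 2-3-1-15-12-3-5 1-5 12-18-1-14-4-3-22 0-20 5 0-25 9-24 0-12z"/><path d="M196 200l-15 8-5 9 16 8 14 12 3 9 9 17 1 24 13 19 5 5 14 6 4 5 7-4 5 0 26 12 23 4-1-19 2-17-3-15-8-9-22-11-9-8-15-51-24 14-19 2-4-2z"/><path d="M71 375l-55 1 1 88 26 0 9-10 14-33 0-23z"/><path d="M248 54l-6 1 2 13-9 24 0 25 20-5 24 1 3 4 0 12-8 11-5 12 4 6 17 12 1-3-14-13 12-11 15-23 2-8-1-4-18-18 1-12-8 1-6-3-5-18-12 1z"/>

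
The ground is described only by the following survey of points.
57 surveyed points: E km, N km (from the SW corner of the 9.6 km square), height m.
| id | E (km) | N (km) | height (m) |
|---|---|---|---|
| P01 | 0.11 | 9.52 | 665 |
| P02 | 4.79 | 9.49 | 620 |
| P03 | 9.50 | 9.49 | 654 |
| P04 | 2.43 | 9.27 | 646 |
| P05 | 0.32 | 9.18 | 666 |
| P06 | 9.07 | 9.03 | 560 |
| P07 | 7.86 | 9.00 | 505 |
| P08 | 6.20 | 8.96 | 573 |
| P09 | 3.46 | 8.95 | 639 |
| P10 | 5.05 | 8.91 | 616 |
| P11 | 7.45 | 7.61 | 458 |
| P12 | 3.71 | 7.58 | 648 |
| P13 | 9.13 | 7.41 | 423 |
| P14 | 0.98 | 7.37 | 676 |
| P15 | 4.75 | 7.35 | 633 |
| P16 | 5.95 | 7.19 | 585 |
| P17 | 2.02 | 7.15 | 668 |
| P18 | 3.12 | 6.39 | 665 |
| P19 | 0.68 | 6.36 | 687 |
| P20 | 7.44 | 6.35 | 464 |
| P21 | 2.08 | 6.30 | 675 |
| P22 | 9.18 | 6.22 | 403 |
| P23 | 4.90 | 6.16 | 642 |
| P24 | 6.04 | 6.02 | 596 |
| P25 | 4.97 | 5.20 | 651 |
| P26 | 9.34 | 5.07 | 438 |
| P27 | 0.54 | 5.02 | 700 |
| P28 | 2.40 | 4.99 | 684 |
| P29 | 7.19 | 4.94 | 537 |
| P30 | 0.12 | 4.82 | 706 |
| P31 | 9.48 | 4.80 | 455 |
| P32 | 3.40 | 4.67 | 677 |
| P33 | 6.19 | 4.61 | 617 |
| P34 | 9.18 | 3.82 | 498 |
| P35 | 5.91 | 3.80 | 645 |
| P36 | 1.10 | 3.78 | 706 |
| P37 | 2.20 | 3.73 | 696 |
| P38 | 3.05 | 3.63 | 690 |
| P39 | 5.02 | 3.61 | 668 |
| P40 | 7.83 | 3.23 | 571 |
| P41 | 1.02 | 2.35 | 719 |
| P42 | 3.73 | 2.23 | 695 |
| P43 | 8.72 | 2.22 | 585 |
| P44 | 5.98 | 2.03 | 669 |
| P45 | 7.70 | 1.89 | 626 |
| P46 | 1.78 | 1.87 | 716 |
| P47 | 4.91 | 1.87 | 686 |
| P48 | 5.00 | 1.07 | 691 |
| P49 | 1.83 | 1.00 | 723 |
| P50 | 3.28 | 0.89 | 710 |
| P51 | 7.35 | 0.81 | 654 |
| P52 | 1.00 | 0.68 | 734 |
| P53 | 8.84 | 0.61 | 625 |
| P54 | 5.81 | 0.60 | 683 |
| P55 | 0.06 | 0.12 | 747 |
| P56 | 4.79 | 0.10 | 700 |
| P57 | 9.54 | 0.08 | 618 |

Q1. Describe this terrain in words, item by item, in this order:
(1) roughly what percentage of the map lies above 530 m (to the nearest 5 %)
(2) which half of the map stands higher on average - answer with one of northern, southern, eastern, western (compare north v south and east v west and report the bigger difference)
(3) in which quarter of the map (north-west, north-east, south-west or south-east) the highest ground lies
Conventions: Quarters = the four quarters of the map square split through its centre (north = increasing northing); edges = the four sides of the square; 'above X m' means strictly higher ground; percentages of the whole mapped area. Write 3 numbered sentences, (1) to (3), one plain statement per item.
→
(1) Ground above 530 m makes up about 85 % of the sheet.
(2) The western half stands higher on average than the eastern half.
(3) The highest ground is in the south-west quarter.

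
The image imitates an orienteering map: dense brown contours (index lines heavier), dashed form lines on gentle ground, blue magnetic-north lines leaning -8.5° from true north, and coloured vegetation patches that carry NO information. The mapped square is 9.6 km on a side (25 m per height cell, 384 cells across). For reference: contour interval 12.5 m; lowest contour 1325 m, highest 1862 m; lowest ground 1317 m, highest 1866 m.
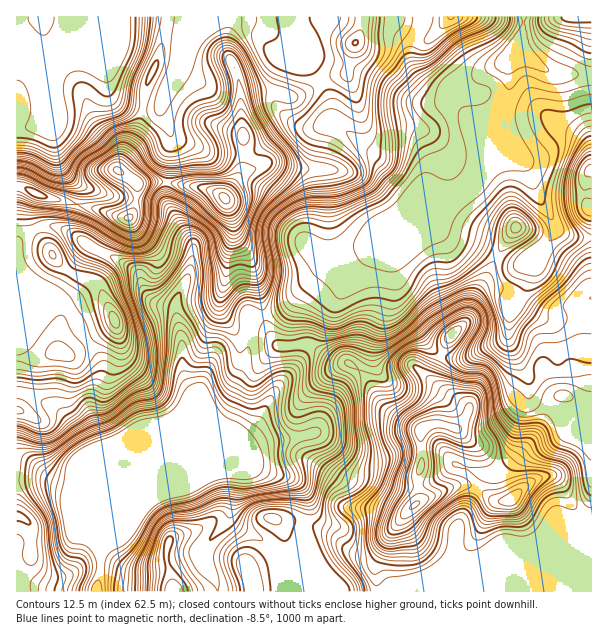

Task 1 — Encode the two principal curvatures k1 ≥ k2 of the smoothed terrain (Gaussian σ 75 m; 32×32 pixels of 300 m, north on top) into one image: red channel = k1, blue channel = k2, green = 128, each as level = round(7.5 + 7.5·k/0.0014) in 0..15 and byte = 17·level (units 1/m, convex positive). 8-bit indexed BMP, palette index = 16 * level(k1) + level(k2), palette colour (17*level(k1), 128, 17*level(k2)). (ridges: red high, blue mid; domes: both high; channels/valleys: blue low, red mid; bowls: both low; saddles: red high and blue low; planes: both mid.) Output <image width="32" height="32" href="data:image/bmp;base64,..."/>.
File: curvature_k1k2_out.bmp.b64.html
<image width="32" height="32" href="data:image/bmp;base64,Qk02CAAAAAAAADYEAAAoAAAAIAAAACAAAAABAAgAAAAAAAAEAAATCwAAEwsAAAABAAAAAAAAAIAAABGAAAAigAAAM4AAAESAAABVgAAAZoAAAHeAAACIgAAAmYAAAKqAAAC7gAAAzIAAAN2AAADugAAA/4AAAACAEQARgBEAIoARADOAEQBEgBEAVYARAGaAEQB3gBEAiIARAJmAEQCqgBEAu4ARAMyAEQDdgBEA7oARAP+AEQAAgCIAEYAiACKAIgAzgCIARIAiAFWAIgBmgCIAd4AiAIiAIgCZgCIAqoAiALuAIgDMgCIA3YAiAO6AIgD/gCIAAIAzABGAMwAigDMAM4AzAESAMwBVgDMAZoAzAHeAMwCIgDMAmYAzAKqAMwC7gDMAzIAzAN2AMwDugDMA/4AzAACARAARgEQAIoBEADOARABEgEQAVYBEAGaARAB3gEQAiIBEAJmARACqgEQAu4BEAMyARADdgEQA7oBEAP+ARAAAgFUAEYBVACKAVQAzgFUARIBVAFWAVQBmgFUAd4BVAIiAVQCZgFUAqoBVALuAVQDMgFUA3YBVAO6AVQD/gFUAAIBmABGAZgAigGYAM4BmAESAZgBVgGYAZoBmAHeAZgCIgGYAmYBmAKqAZgC7gGYAzIBmAN2AZgDugGYA/4BmAACAdwARgHcAIoB3ADOAdwBEgHcAVYB3AGaAdwB3gHcAiIB3AJmAdwCqgHcAu4B3AMyAdwDdgHcA7oB3AP+AdwAAgIgAEYCIACKAiAAzgIgARICIAFWAiABmgIgAd4CIAIiAiACZgIgAqoCIALuAiADMgIgA3YCIAO6AiAD/gIgAAICZABGAmQAigJkAM4CZAESAmQBVgJkAZoCZAHeAmQCIgJkAmYCZAKqAmQC7gJkAzICZAN2AmQDugJkA/4CZAACAqgARgKoAIoCqADOAqgBEgKoAVYCqAGaAqgB3gKoAiICqAJmAqgCqgKoAu4CqAMyAqgDdgKoA7oCqAP+AqgAAgLsAEYC7ACKAuwAzgLsARIC7AFWAuwBmgLsAd4C7AIiAuwCZgLsAqoC7ALuAuwDMgLsA3YC7AO6AuwD/gLsAAIDMABGAzAAigMwAM4DMAESAzABVgMwAZoDMAHeAzACIgMwAmYDMAKqAzAC7gMwAzIDMAN2AzADugMwA/4DMAACA3QARgN0AIoDdADOA3QBEgN0AVYDdAGaA3QB3gN0AiIDdAJmA3QCqgN0Au4DdAMyA3QDdgN0A7oDdAP+A3QAAgO4AEYDuACKA7gAzgO4ARIDuAFWA7gBmgO4Ad4DuAIiA7gCZgO4AqoDuALuA7gDMgO4A3YDuAO6A7gD/gO4AAID/ABGA/wAigP8AM4D/AESA/wBVgP8AZoD/AHeA/wCIgP8AmYD/AKqA/wC7gP8AzID/AN2A/wDugP8A/4D/AJeGl6Zwl4WX2KiVdKaohneHdlPFhoWGh3eHh4eHh4eHl7ilyJKWpbjXdXSWyZeGh4eEpreVhpWFh4eHh4d3d4eX13OFhYRytvh1hJaolYaHhaemtNeWt5SGlnV2hod3d6fZgnaHd3Gl++e2hJWmqJeVlmSV6dmmY2O1lIOkhneHyaeCd3d3hpC1ptfHxPrp16O3x7Wm+eeVUYTZ2aV0hqa1hHR3d4eHhoJxg7eElJSTgriFhYa21/fl1LfY53S1k7Z1hXd3d4eHd3eFg3NjcmOVp5Z1dbfnhJWFhZXH+NmCo6OCcneHh4eHd4eHd3WWuLaGlZV0dPdzc6a2lpWVppOEyahzcYKGd4eHd3d3doaldFOElpem95PIxrekyIZkhebZ18empHGDhYeHhnaGlrd1Y4aopsfa17fWk2OFpHaHloWWprbIdKajhYWVl5WEyJZkdMe3dJSVp/uVYnWWl5d0hnanlsim2JR0ZKeYqHKFx6ekxnNytcfX6cSDhpeYh7eop6mFp7m4g5SFpqe3loOW2di2svropIGTtJOWl4aHh5eol5Wn2KeDg6eEppbIx8TGyqaiycTDxIByY6eYh4d3h4d2lfnXlYNzt6allremuHSmlmJ0ttj62KKBqIeHh3eHh3WW+aZyg5Sn12OUlHWFZISVdWOWltn7omGGt4eHh3d2drbmgYKDg6b4c9WTdIZ3doZ3dJSUpeSSlZSXt5iHhZbH2cdwtqZwhPel+qSDd4eHh3d2loV0tqeFdWWGqIW42JWCoJCzuICD9qb4lIOHh4d3d3aGhmWGxoR0dJeohbelYHCT+dWFYED298VSZHaGhnd3d4Z2dnam16aTdKOEgICCtfn9t4KAhPb3hEJSdJWFdXaHd3eGhpbr2ZKCx5T39/b2pPWjYITH+9rFlXR0lYSDhIZ3h4aGhseEgpbJ+PfDsIGT9/bx+PfptaS3xca4uceFhHaHh3aGpoWEpsfIdGDW+fvnpYOVdJLGyMrFxtjZxriVdYeIh4aGdnWV6qNzYqSV+Md0U3RihLa2yZSGl4WVuJWFhoeHd3d3doPXhHVkdJPH1qSEhZe32ceEc3WFhaenhZeYh3d3h4eIlbaXd3aWpGPDhYamyKX3lXKFdnaHx4aGhoeGh4eHiJiHl5eHhqeGY7a2dYZ1Y/eDpbmnhae3dmV1dneIiIaYh4eHh4eGl4eDpuiFhoWE95SGhpaXuKaGh4V0hoaHhpd2dYWHh4eHd3V0+JZ2lenpc3V3doamp5eVtpVzhXR2hoWGhneHh4d3dnPGpoaU16R0h4d2lsq4hpa313V0lYOFlnaXh4iHh4d3dKa3h4aVlYeHh4eGhseFmIXH6OjYxKLYyLc="/>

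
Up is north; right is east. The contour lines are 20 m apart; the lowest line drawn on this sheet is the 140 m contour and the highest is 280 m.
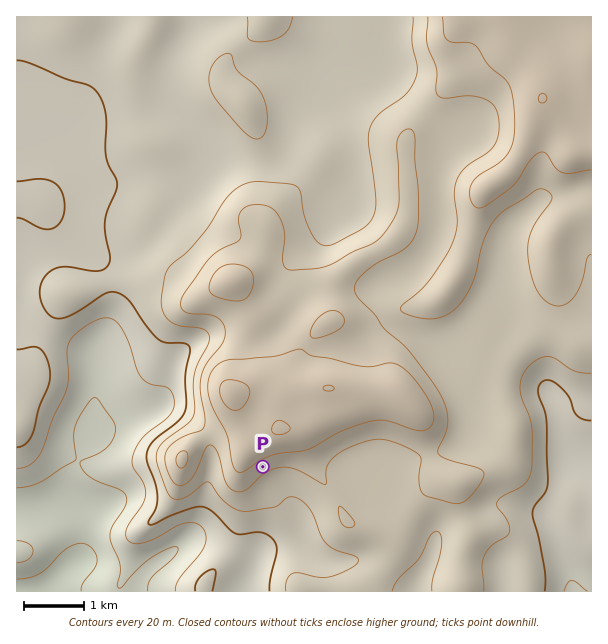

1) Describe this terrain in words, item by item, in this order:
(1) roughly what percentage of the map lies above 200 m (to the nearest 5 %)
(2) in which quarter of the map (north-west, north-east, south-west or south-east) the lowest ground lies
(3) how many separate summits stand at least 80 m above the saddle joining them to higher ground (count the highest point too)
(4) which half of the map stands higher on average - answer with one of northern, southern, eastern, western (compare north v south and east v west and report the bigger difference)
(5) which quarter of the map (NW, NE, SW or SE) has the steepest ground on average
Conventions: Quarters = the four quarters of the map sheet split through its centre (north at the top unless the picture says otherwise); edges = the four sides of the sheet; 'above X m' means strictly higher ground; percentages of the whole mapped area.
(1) Roughly 80 % of the ground is higher than 200 m.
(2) The lowest ground is in the south-west quarter.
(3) There is 1 summit with 80 m or more of prominence.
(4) On average the eastern half of the map is the higher ground.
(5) The south-west quarter is the steepest part of the map.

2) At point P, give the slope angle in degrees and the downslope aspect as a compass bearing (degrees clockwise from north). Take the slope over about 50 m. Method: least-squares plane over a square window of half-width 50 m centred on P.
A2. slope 5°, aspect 149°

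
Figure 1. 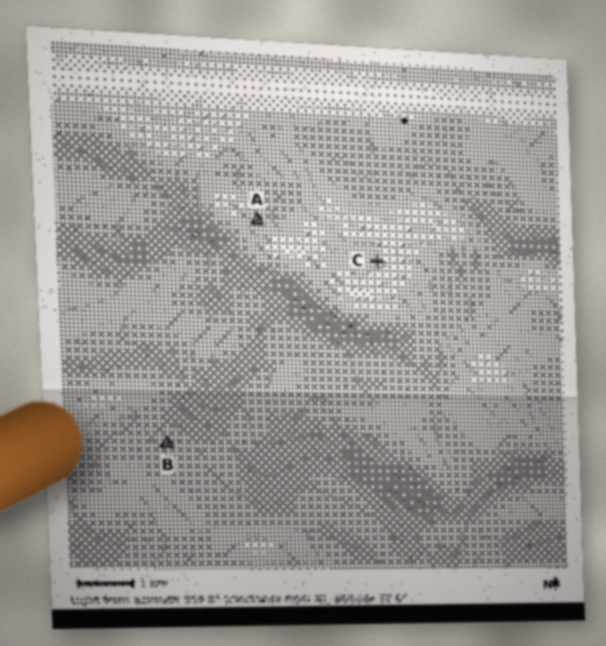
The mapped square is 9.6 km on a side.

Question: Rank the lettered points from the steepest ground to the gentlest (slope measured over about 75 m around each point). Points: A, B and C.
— A C B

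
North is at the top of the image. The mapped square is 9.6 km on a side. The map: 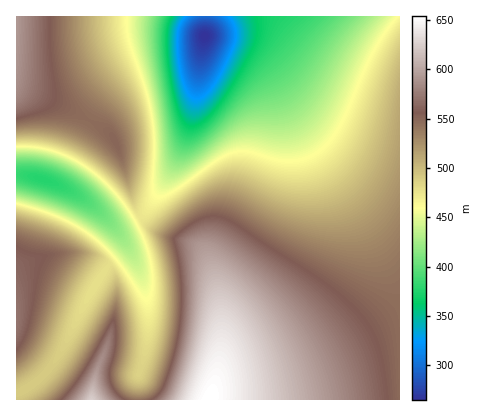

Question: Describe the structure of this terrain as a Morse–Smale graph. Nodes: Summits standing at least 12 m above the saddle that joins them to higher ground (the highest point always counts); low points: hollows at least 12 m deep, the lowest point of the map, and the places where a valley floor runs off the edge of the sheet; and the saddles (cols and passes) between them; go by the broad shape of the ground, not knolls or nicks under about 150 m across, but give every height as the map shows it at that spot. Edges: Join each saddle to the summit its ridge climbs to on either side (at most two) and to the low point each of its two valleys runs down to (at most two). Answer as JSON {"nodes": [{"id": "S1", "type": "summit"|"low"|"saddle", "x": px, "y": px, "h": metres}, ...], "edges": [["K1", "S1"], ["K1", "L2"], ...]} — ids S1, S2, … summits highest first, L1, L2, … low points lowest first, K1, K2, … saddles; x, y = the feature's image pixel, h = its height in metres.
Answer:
{"nodes": [
{"id": "S1", "type": "summit", "x": 210, "y": 396, "h": 654},
{"id": "S2", "type": "summit", "x": 92, "y": 400, "h": 625},
{"id": "S3", "type": "summit", "x": 16, "y": 28, "h": 593},
{"id": "S4", "type": "summit", "x": 16, "y": 318, "h": 572},
{"id": "L1", "type": "low", "x": 204, "y": 36, "h": 265},
{"id": "L2", "type": "low", "x": 42, "y": 180, "h": 377},
{"id": "K1", "type": "saddle", "x": 44, "y": 374, "h": 490},
{"id": "K2", "type": "saddle", "x": 140, "y": 216, "h": 475}],
"edges": [["K1", "S2"], ["K1", "S4"], ["K1", "L2"], ["K2", "S1"], ["K2", "S3"], ["K2", "L1"], ["K2", "L2"]]}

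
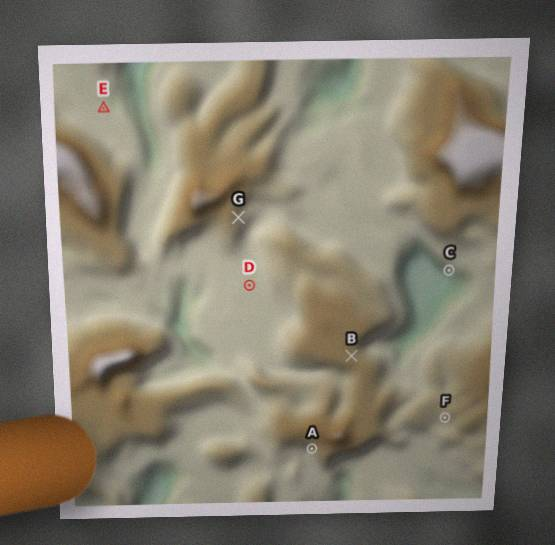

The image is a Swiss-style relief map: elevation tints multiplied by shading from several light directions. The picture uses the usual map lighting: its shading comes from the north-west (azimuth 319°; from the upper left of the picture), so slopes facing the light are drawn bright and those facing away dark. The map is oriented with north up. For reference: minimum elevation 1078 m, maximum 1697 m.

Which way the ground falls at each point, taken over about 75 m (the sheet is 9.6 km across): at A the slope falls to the SW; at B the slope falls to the NE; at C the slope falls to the SW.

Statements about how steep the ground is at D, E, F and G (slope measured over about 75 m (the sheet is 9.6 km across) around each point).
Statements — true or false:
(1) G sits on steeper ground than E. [true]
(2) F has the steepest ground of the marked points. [false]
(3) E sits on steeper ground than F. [false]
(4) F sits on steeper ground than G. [false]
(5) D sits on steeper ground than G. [false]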